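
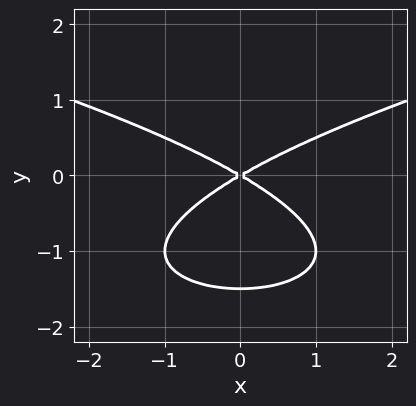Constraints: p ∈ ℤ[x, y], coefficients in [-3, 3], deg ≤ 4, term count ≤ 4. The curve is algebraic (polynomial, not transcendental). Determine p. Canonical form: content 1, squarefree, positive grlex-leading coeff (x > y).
2*y^3 - x^2 + 3*y^2

1. The degree is 3 — the shape is more complex than any degree-2 curve.
2. Symmetries: mirror symmetry x ↦ −x ⇒ only even powers of x.
3. Reading off the gridlines: one y-axis crossing is at y = 0; it crosses the x-axis at the gridline x = 0.
4. Assembling these constraints gives the stated polynomial.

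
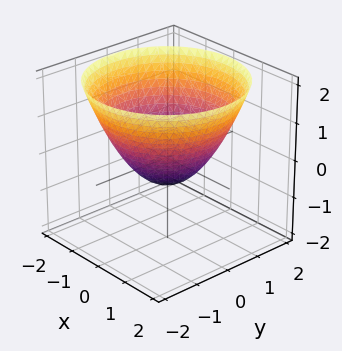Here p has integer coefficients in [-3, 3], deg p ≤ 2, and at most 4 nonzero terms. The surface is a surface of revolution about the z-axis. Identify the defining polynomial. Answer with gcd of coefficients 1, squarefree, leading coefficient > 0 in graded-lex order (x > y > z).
(a) deg p = 2. No degree-1 surface has this shape.
(b) Symmetries: rotational symmetry about the z-axis ⇒ p depends on x, y only through x² + y².
(c) Against the integer gridlines: among the integer gridlines, it crosses the y-axis at y ∈ {-1, 1}; the x-axis gridline crossings are at x ∈ {-1, 1}.
(d) Putting this together gives p.

2*x^2 + 2*y^2 - 3*z - 2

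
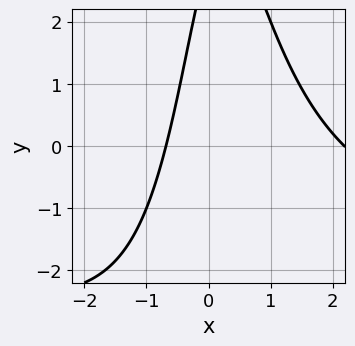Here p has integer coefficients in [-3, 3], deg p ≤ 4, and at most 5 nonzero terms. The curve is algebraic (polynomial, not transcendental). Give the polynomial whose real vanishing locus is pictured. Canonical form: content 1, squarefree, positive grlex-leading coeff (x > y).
(a) The degree is 3 — a generic line meets the curve in up to 3 points.
(b) Checking where it meets the axes: it misses every integer gridline on the y-axis.
(c) Assembling these constraints gives the stated polynomial.

x^2*y + 2*x^2 - 3*x + y - 3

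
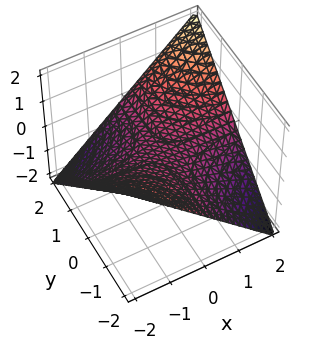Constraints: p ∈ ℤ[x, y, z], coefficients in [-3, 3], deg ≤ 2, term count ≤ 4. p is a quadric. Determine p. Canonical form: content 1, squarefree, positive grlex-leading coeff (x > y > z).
x*y - 2*z

First, deg p = 2. A hyperbolic paraboloid; a quadric.
Next, from the visible intercepts: one z-axis crossing is at z = 0; the visible x-axis segment lies entirely on the surface.
Finally, together with the visible shape, these determine p as stated. Check: (0, 2, 0) on the y-axis lies on the surface, and p(0, 2, 0) = 0. ✓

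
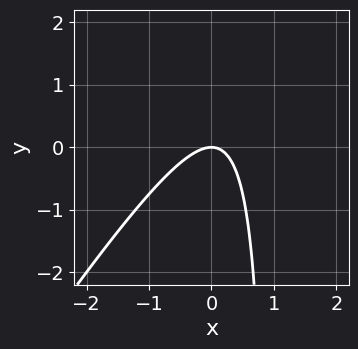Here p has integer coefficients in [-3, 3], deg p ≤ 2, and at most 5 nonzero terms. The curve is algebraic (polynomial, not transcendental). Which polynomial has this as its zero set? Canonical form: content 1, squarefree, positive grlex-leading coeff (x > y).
3*x^2 - 2*x*y + 2*y

The degree is 2 — the shape is more complex than any degree-1 curve.
Against the integer gridlines: one x-axis crossing is at x = 0; it meets the y-axis at y = 0 (among the integer gridlines).
Matching integer coefficients to the picture gives p.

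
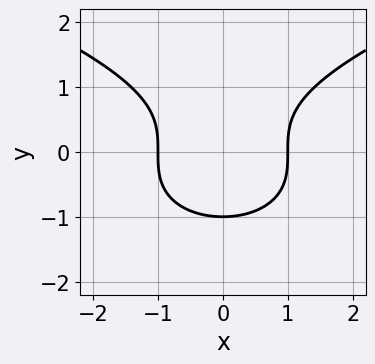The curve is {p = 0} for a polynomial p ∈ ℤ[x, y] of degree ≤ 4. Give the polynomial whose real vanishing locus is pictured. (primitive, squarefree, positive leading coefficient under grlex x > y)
The degree is 3 — the shape is more complex than any degree-2 curve.
Symmetries: it's symmetric under x → −x, forcing even powers of x.
Observable constraints: it crosses the y-axis at the gridline y = -1; among the integer gridlines, it crosses the x-axis at x ∈ {-1, 1}.
Solving for integer coefficients yields p as stated.

y^3 - x^2 + 1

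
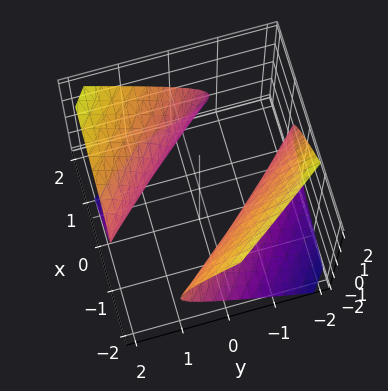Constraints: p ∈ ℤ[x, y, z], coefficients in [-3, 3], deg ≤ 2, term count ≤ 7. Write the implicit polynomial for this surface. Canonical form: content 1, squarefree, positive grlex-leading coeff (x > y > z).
x^2 + 2*x*y - x*z + y^2 - 2*z^2 - 2

1. There are 2 components. They look like related sheets of one shape, so recover p as a whole.
2. The degree is 2 — the shape is more complex than any degree-1 surface.
3. Checking where it meets the axes: the surface avoids every integer z-axis point in the box.
4. These observations pin down the coefficients.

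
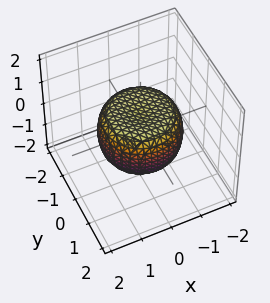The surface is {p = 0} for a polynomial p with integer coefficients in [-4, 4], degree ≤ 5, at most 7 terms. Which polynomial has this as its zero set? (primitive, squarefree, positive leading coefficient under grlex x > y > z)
deg p = 4. No degree-3 surface has this shape.
Symmetry: every cross-section ⟂ z is a circle, so x, y appear only via x² + y².
Reading off the gridlines: a circular section at z = 0 has radius between 1 and 2.
Solving for integer coefficients yields p as stated.

2*x^4 + 4*x^2*y^2 + 2*y^4 - 2*x^2 - 2*y^2 + 3*z^2 - 2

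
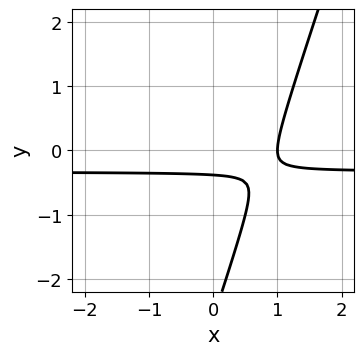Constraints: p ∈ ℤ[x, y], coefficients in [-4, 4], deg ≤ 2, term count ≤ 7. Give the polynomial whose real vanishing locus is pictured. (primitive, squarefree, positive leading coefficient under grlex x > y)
First, the degree is 2 — the shape is more complex than any degree-1 curve.
Then, observable constraints: one x-axis crossing is at x = 1.
Finally, putting this together gives p.

3*x*y - y^2 + x - 3*y - 1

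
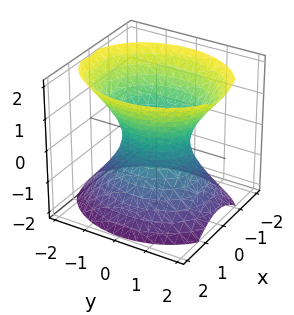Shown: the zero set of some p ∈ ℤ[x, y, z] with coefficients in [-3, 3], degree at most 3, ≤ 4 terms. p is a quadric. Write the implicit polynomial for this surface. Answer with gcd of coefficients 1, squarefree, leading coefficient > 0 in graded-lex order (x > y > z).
First, deg p = 2.
Next, symmetries: the z ↦ −z reflection is a symmetry, so z appears only in even powers; mirror symmetry y ↦ −y ⇒ only even powers of y; mirror symmetry x ↦ −x ⇒ only even powers of x.
Next, against the integer gridlines: the y-axis gridline crossings are at y ∈ {-1, 1}; it misses every integer gridline on the z-axis.
Finally, putting this together gives p.

3*x^2 + 2*y^2 - 2*z^2 - 2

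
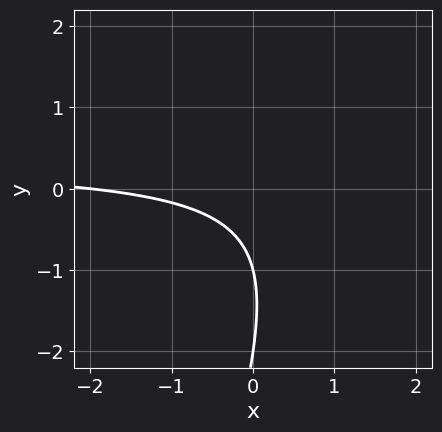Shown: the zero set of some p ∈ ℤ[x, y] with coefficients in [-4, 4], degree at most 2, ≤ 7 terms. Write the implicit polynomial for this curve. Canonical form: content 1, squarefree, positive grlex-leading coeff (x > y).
3*x*y - y^2 - x - 3*y - 2

Degree: the shape is more complex than any degree-1 curve, so deg p = 2.
From the axis intercepts and sections: among the integer gridlines, it crosses the y-axis at y ∈ {-2, -1}; it crosses the x-axis at the gridline x = -2.
Solving for integer coefficients yields p as stated.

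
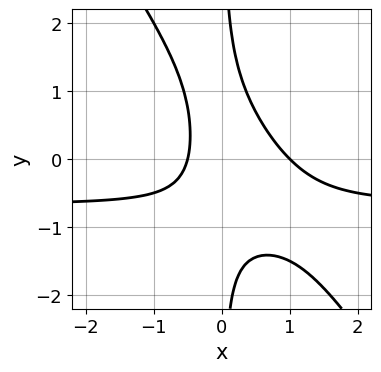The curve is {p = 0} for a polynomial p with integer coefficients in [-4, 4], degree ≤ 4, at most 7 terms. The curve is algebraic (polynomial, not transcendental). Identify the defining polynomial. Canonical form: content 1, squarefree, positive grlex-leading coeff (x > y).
(a) deg p = 3. A generic line meets the curve in up to 3 points.
(b) Checking where it meets the axes: the curve avoids every integer y-axis point in the box; one x-axis crossing is at x = 1.
(c) Fitting integer coefficients to these (and the overall shape) gives p.

3*x^2*y + 2*x*y^2 + 2*x^2 - x - 1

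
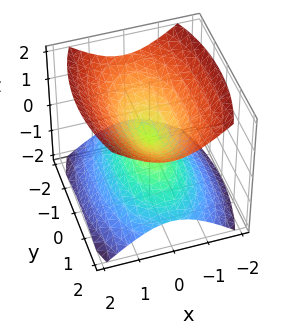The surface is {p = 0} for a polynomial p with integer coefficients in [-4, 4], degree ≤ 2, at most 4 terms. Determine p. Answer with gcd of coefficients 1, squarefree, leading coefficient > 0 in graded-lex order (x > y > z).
(a) There are 2 components. They look like related sheets of one shape, so recover p as a whole.
(b) Degree: a double cone through the origin; a quadric, so deg p = 2.
(c) Symmetries: the x ↦ −x reflection is a symmetry, so x appears only in even powers; mirror symmetry z ↦ −z ⇒ only even powers of z; the y ↦ −y reflection is a symmetry, so y appears only in even powers.
(d) From the axis intercepts and sections: it crosses the z-axis at the gridline z = 0; one x-axis crossing is at x = 0.
(e) Solving for integer coefficients yields p as stated.

3*x^2 + y^2 - 3*z^2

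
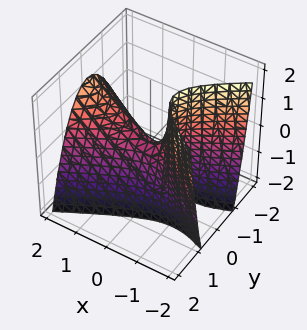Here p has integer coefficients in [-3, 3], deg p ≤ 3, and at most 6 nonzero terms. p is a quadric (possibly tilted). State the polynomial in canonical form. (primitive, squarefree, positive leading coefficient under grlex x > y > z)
x^2 - x*z - 3*y^2 - z

1. Degree: the shape is more complex than any degree-1 surface, so deg p = 2.
2. Checking where it meets the axes: one y-axis crossing is at y = 0; it meets the z-axis at z = 0 (among the integer gridlines); it meets the x-axis at x = 0 (among the integer gridlines).
3. Solving for integer coefficients yields p as stated.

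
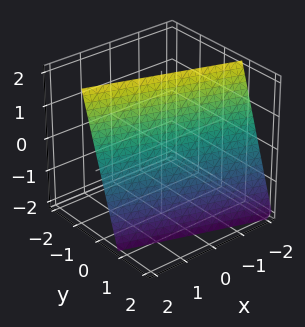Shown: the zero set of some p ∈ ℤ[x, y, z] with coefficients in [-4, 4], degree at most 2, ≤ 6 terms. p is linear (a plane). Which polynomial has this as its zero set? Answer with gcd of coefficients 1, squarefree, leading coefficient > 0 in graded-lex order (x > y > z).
x + 3*y + z - 2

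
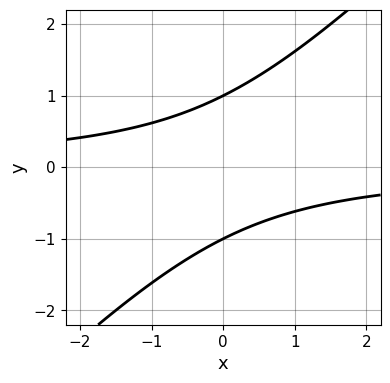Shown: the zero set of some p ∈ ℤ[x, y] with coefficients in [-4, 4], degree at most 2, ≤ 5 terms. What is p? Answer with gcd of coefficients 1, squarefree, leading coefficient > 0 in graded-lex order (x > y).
deg p = 2. The shape is more complex than any degree-1 curve.
From the axis intercepts and sections: among the integer gridlines, it crosses the y-axis at y ∈ {-1, 1}; the curve avoids every integer x-axis point in the box.
Together with the visible shape, these determine p as stated.

x*y - y^2 + 1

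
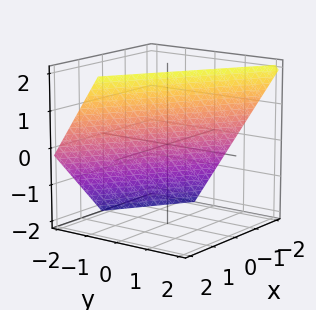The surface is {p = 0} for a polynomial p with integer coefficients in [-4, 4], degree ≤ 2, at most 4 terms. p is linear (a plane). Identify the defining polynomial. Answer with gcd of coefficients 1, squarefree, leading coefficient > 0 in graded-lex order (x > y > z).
First, degree: the surface is flat (a plane), so deg p = 1.
Next, checking where it meets the axes: one x-axis crossing is at x = -1; one z-axis crossing is at z = 1.
Finally, assembling these constraints gives the stated polynomial.

2*x + 3*y - 2*z + 2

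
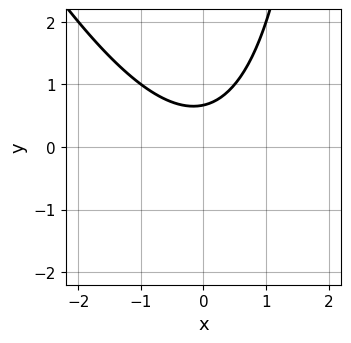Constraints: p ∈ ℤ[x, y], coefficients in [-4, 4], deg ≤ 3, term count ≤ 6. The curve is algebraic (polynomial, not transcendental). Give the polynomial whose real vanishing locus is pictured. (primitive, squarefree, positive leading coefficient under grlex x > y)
2*x^2 + x*y - 3*y + 2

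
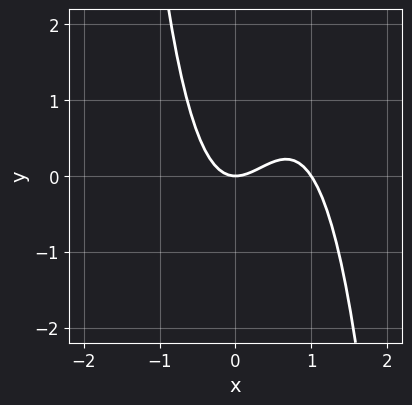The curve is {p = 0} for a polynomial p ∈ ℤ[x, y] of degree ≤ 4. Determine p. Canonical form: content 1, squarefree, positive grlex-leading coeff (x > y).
3*x^3 - 3*x^2 + 2*y

(a) Degree: a generic line meets the curve in up to 3 points, so deg p = 3.
(b) From the axis intercepts and sections: the x-axis gridline crossings are at x ∈ {0, 1}; one y-axis crossing is at y = 0.
(c) Putting this together gives p.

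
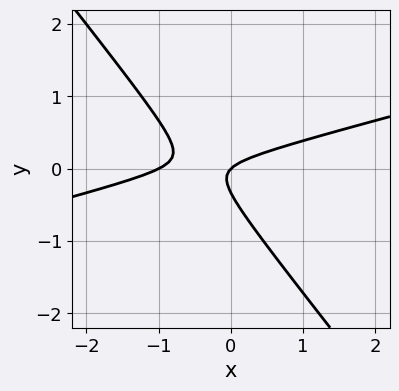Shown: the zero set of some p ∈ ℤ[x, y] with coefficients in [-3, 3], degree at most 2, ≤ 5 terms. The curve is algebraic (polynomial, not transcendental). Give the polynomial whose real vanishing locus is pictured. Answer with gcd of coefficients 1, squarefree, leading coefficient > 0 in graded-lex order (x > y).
(a) Degree: a generic line meets the curve in up to 2 points, so deg p = 2.
(b) Checking where it meets the axes: among the integer gridlines, it crosses the x-axis at x ∈ {-1, 0}; one y-axis crossing is at y = 0.
(c) Fitting integer coefficients to these (and the overall shape) gives p.

x^2 - 3*x*y - 3*y^2 + x - y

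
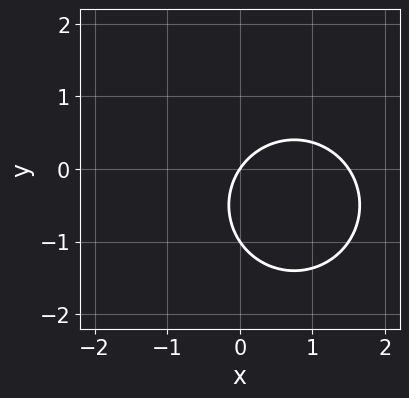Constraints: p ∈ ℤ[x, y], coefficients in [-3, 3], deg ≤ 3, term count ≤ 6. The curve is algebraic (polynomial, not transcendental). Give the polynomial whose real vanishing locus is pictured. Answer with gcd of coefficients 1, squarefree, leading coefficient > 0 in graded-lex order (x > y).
The degree is 2 — a generic line meets the curve in up to 2 points.
From the visible intercepts: one x-axis crossing is at x = 0; among the integer gridlines, it crosses the y-axis at y ∈ {-1, 0}.
The integer polynomial consistent with all of this is the stated p.

2*x^2 + 2*y^2 - 3*x + 2*y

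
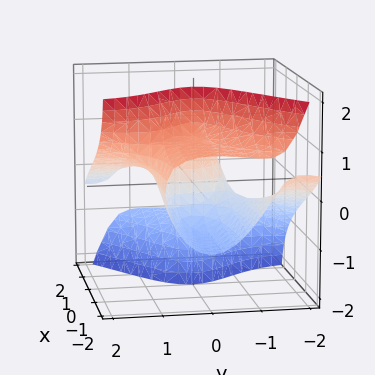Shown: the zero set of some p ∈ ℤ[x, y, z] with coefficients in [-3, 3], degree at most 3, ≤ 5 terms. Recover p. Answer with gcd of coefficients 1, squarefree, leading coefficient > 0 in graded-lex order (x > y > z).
2*x*y^2 + 2*x*z^2 - y^3 + 3*y^2*z - 2*x

(a) deg p = 3. A generic line meets the surface in up to 3 points.
(b) Checking where it meets the axes: the visible z-axis segment lies entirely on the surface; it crosses the y-axis at the gridline y = 0; one x-axis crossing is at x = 0.
(c) Solving for integer coefficients yields p as stated.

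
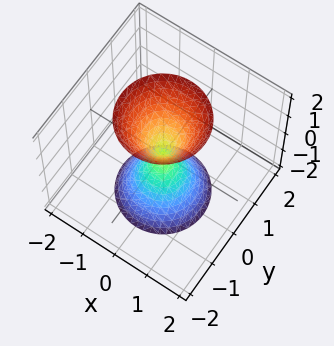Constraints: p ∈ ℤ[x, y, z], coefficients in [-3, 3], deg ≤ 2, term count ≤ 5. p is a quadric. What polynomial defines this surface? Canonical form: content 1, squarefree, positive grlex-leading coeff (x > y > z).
There are 2 components.
The degree is 2 — a double cone through the origin; a quadric.
Symmetry: the surface is invariant under rotation about z: p = q(x² + y², z); the z ↦ −z reflection is a symmetry, so z appears only in even powers.
From the axis intercepts and sections: it crosses the x-axis at the gridline x = 0; a circular section at z = -2 has radius between 1 and 2.
Fitting integer coefficients to these (and the overall shape) gives p.

3*x^2 + 3*y^2 - z^2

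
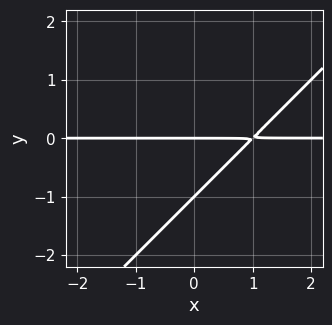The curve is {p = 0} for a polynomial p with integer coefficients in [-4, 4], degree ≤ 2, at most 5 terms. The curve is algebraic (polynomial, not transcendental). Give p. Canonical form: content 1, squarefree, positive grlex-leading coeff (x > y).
1. The degree is 2 — no degree-1 curve has this shape.
2. Reading off the gridlines: every point of the x-axis in the box is on the curve; among the integer gridlines, it crosses the y-axis at y ∈ {-1, 0}.
3. Putting this together gives p.

x*y - y^2 - y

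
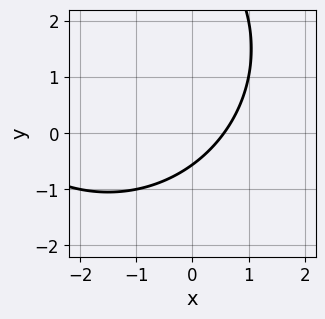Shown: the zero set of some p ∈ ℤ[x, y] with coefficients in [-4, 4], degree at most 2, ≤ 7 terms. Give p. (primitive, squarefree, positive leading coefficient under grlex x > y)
Degree: the shape is more complex than any degree-1 curve, so deg p = 2.
Solving for integer coefficients yields p as stated.

x^2 + y^2 + 3*x - 3*y - 2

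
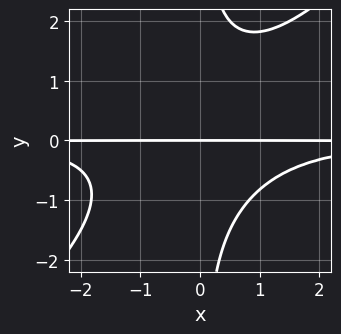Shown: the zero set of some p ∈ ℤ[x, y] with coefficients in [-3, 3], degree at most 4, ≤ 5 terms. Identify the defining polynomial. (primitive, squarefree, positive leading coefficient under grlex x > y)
2*x^2*y^2 - 2*x*y^3 + 3*y

1. Degree: no degree-3 curve has this shape, so deg p = 4.
2. Observable constraints: one y-axis crossing is at y = 0; the visible x-axis segment lies entirely on the curve.
3. Putting this together gives p.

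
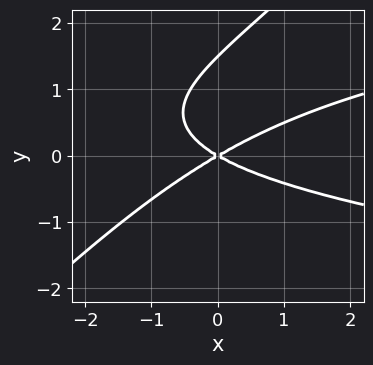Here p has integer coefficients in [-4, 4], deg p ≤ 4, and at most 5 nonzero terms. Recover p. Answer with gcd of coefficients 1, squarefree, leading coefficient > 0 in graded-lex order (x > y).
(a) Degree: the shape is more complex than any degree-2 curve, so deg p = 3.
(b) Checking where it meets the axes: it meets the y-axis at y = 0 (among the integer gridlines); it crosses the x-axis at the gridline x = 0.
(c) Solving for integer coefficients yields p as stated.

2*x*y^2 - 2*y^3 - x^2 + 3*y^2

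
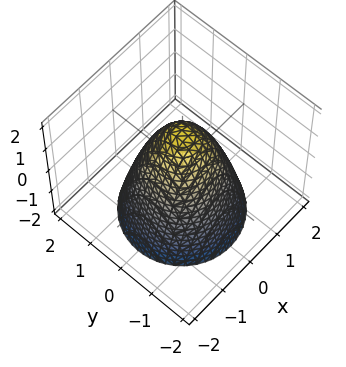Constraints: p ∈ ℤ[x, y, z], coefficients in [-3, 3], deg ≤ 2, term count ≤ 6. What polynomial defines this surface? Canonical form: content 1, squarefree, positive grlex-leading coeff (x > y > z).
1. The degree is 2 — the shape is more complex than any degree-1 surface.
2. Symmetries: the z-axis is an axis of rotation, so x and y enter only as x² + y².
3. Checking where it meets the axes: the y-axis gridline crossings are at y ∈ {-1, 1}; a circular section at z = -2 has radius between 1 and 2; the x-axis gridline crossings are at x ∈ {-1, 1}.
4. Fitting integer coefficients to these (and the overall shape) gives p.

3*x^2 + 3*y^2 + 2*z - 3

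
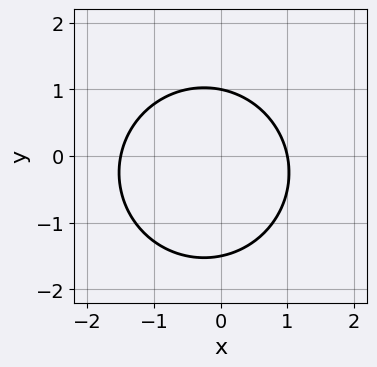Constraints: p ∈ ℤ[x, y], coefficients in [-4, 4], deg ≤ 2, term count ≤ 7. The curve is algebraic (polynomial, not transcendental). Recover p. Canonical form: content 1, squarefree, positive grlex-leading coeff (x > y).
2*x^2 + 2*y^2 + x + y - 3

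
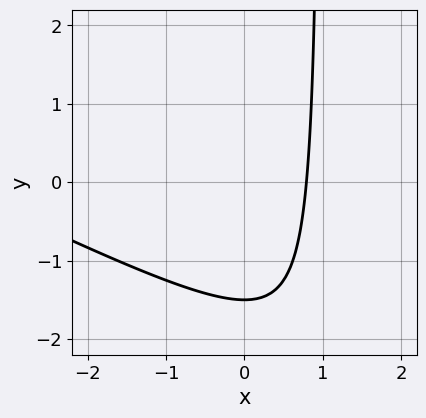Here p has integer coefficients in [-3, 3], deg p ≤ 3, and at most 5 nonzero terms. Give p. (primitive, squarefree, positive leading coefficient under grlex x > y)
First, degree: a generic line meets the curve in up to 2 points, so deg p = 2.
Finally, matching integer coefficients to the picture gives p.

x^2 + 2*x*y + 3*x - 2*y - 3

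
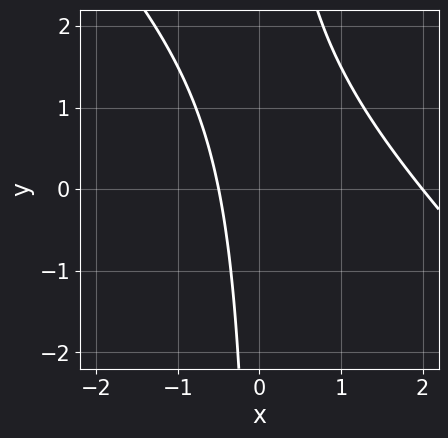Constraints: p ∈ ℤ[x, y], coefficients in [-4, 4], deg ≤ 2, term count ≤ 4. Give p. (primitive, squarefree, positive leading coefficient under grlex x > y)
2*x^2 + 2*x*y - 3*x - 2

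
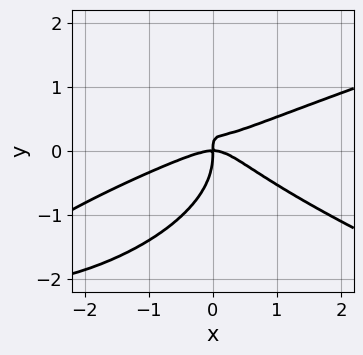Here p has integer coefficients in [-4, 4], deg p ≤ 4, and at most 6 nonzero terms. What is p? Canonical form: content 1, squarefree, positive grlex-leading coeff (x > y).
2*y^4 - x^3 + x^2*y + 3*x*y^2 - x*y

1. deg p = 4. A generic line meets the curve in up to 4 points.
2. From the axis intercepts and sections: it meets the x-axis at x = 0 (among the integer gridlines); one y-axis crossing is at y = 0.
3. Together with the visible shape, these determine p as stated.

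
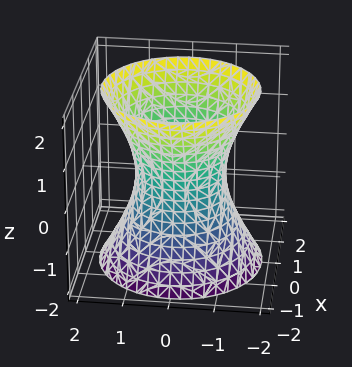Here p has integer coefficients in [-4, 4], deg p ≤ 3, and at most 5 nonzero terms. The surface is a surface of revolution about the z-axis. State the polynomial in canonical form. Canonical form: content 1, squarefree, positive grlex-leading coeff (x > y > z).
2*x^2 + 2*y^2 - z^2 - 2

1. Degree: a generic line meets the surface in up to 2 points, so deg p = 2.
2. By symmetry, the surface is invariant under rotation about z: p = q(x² + y², z).
3. Against the integer gridlines: a circular section at z = -1 has radius between 1 and 2; the x-axis gridline crossings are at x ∈ {-1, 1}.
4. The integer polynomial consistent with all of this is the stated p. Check: (0, 1, 0) on the y-axis lies on the surface, and p(0, 1, 0) = 0. ✓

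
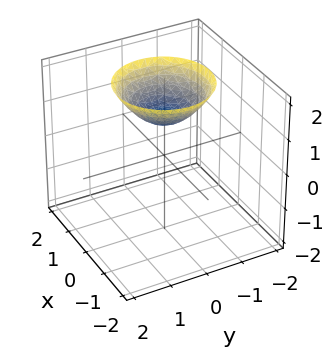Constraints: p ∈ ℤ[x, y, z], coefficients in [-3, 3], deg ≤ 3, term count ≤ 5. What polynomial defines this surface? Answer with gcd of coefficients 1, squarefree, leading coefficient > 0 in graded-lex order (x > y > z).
2*x^2 + 2*y^2 - 3*z + 3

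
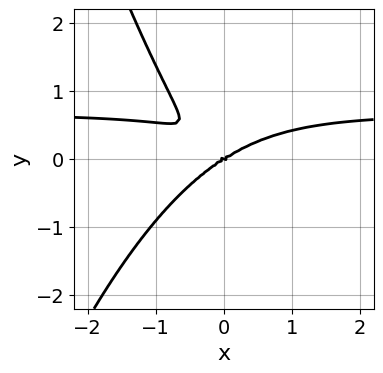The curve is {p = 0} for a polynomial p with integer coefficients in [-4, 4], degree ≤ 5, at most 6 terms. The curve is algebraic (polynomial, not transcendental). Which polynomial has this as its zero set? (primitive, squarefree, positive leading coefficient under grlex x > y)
3*x^3*y - 2*x^3 + 3*x*y^2 + 3*y^3

(a) deg p = 4. The shape is more complex than any degree-3 curve.
(b) Checking where it meets the axes: it meets the y-axis at y = 0 (among the integer gridlines); it crosses the x-axis at the gridline x = 0.
(c) Assembling these constraints gives the stated polynomial.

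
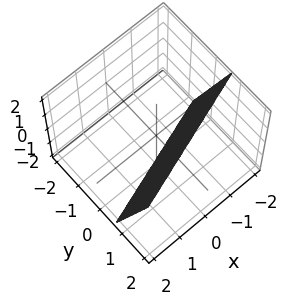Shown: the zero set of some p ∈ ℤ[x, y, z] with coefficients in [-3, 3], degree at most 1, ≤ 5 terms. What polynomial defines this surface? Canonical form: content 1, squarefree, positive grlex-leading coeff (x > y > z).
(a) The degree is 1 — every cross-section is a straight line — this is a plane.
(b) Checking where it meets the axes: one x-axis crossing is at x = -2; one z-axis crossing is at z = -2.
(c) Assembling these constraints gives the stated polynomial.

x - 3*y + z + 2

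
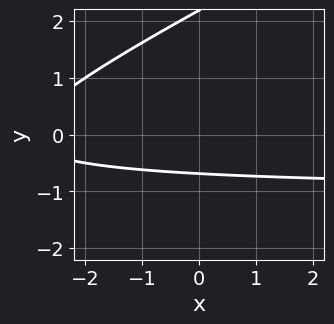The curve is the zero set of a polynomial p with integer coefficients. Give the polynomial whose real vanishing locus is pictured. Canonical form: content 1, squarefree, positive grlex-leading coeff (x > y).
First, deg p = 2. A generic line meets the curve in up to 2 points.
Next, reading off the gridlines: the curve avoids every integer x-axis point in the box.
Finally, the integer polynomial consistent with all of this is the stated p.

x*y - 2*y^2 + x + 3*y + 3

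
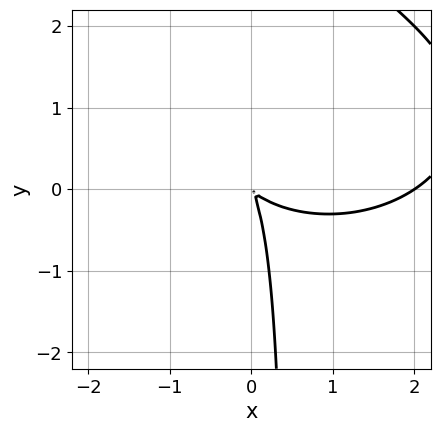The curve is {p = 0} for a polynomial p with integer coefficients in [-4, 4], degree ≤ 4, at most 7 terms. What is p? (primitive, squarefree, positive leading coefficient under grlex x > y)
First, the degree is 3 — the shape is more complex than any degree-2 curve.
Next, observable constraints: it meets the x-axis at x = 2 (among the integer gridlines).
Finally, matching integer coefficients to the picture gives p.

x^3 + 2*x*y^2 - 2*x^2 - 3*x*y - y^2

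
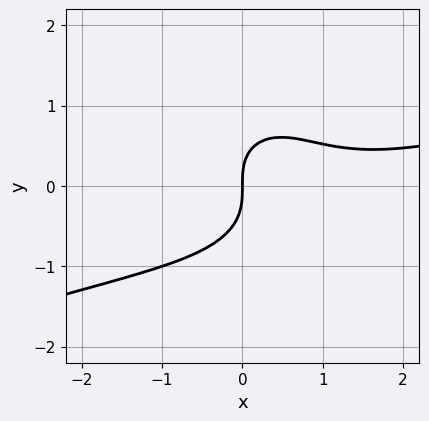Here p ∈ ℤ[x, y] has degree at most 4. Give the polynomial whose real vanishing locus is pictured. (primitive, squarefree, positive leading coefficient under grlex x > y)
x^3 - 3*x^2*y - 3*y^3 - 2*x^2 + 3*x

First, the degree is 3 — a generic line meets the curve in up to 3 points.
Next, from the axis intercepts and sections: it meets the y-axis at y = 0 (among the integer gridlines); it crosses the x-axis at the gridline x = 0.
Finally, putting this together gives p.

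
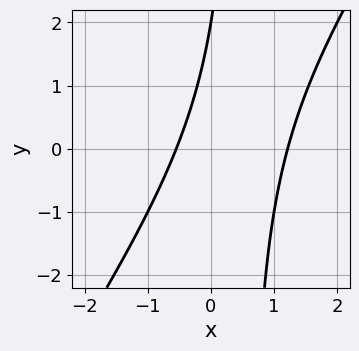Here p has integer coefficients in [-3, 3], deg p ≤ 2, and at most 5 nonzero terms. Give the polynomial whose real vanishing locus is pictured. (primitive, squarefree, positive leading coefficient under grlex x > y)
1. The degree is 2 — no degree-1 curve has this shape.
2. From the axis intercepts and sections: it crosses the y-axis at the gridline y = 2.
3. Putting this together gives p.

3*x^2 - 2*x*y - 2*x + y - 2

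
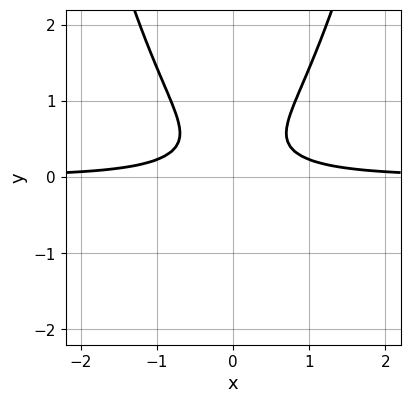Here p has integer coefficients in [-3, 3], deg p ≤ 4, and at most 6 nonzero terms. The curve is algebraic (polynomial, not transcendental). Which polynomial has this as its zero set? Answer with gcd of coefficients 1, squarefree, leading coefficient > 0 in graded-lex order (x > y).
First, degree: a generic line meets the curve in up to 3 points, so deg p = 3.
Then, symmetries: the x ↦ −x reflection is a symmetry, so x appears only in even powers.
Then, from the axis intercepts and sections: no x-intercept at any integer in the box; no y-intercept at any integer in the box.
Finally, together with the visible shape, these determine p as stated.

3*x^2*y - 3*y^2 + 2*y - 1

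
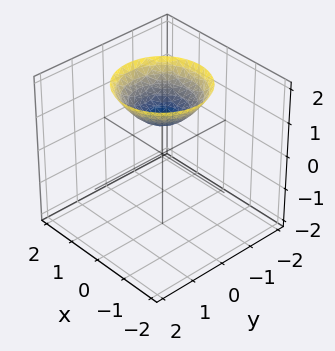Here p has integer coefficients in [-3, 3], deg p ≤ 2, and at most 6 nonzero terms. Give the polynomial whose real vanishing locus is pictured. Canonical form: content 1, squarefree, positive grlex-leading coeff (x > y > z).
2*x^2 + 2*y^2 - 3*z + 3

The degree is 2 — no degree-1 surface has this shape.
Symmetry: the z-axis is an axis of rotation, so x and y enter only as x² + y².
Against the integer gridlines: it misses every integer gridline on the y-axis; the surface avoids every integer x-axis point in the box; a circular section at z = 2 has radius between 1 and 2.
These observations pin down the coefficients.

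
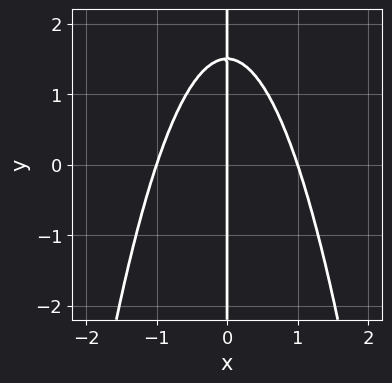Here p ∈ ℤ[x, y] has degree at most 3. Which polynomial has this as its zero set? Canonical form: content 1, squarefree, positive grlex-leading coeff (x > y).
The degree is 3 — a generic line meets the curve in up to 3 points.
Against the integer gridlines: among the integer gridlines, it crosses the x-axis at x ∈ {-1, 0, 1}; every point of the y-axis in the box is on the curve.
Assembling these constraints gives the stated polynomial.

3*x^3 + 2*x*y - 3*x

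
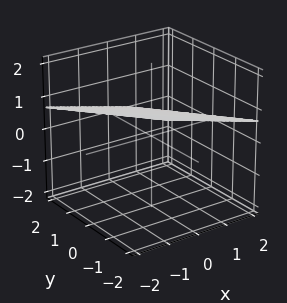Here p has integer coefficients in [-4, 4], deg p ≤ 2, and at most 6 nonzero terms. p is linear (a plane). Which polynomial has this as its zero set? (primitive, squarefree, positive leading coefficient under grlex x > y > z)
x + y + 3*z - 2

1. Degree: every cross-section is a straight line — this is a plane, so deg p = 1.
2. Observable constraints: one x-axis crossing is at x = 2; it crosses the y-axis at the gridline y = 2.
3. Assembling these constraints gives the stated polynomial.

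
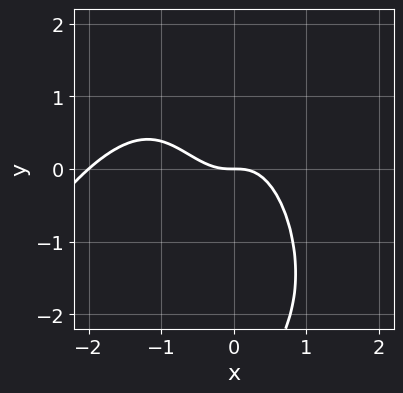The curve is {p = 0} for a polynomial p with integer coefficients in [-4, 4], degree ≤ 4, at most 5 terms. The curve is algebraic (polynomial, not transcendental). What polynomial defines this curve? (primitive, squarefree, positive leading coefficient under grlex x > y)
x^4 + 2*x^3 + 2*x^2*y + x*y^2 + y

First, deg p = 4. No degree-3 curve has this shape.
Then, from the axis intercepts and sections: among the integer gridlines, it crosses the x-axis at x ∈ {-2, 0}; it crosses the y-axis at the gridline y = 0.
Finally, putting this together gives p.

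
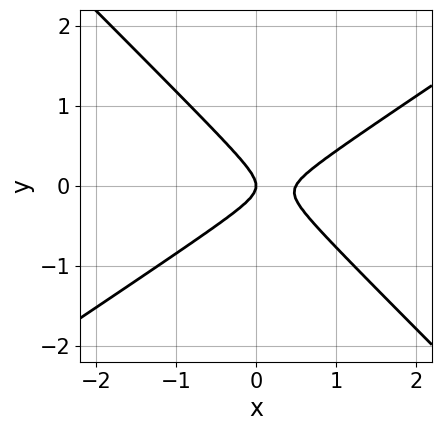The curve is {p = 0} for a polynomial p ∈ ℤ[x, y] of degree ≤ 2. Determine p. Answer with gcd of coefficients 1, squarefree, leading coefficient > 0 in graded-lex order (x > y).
2*x^2 - x*y - 3*y^2 - x

(a) deg p = 2. No degree-1 curve has this shape.
(b) Against the integer gridlines: it meets the x-axis at x = 0 (among the integer gridlines); one y-axis crossing is at y = 0.
(c) Putting this together gives p.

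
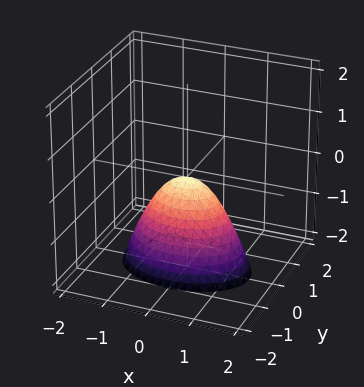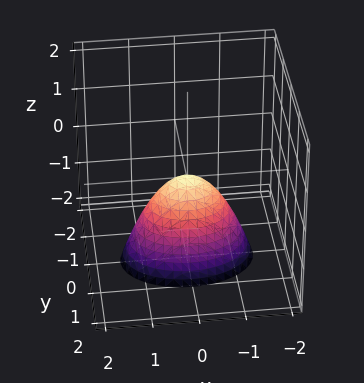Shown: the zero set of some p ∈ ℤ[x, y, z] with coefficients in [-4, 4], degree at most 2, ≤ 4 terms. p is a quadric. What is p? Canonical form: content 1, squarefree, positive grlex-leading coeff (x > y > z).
x^2 + 2*y^2 + z

Degree: a single bowl opening along one axis; a quadric, so deg p = 2.
Symmetries: mirror symmetry y ↦ −y ⇒ only even powers of y; mirror symmetry x ↦ −x ⇒ only even powers of x.
From the visible intercepts: it meets the y-axis at y = 0 (among the integer gridlines); it meets the x-axis at x = 0 (among the integer gridlines).
These observations pin down the coefficients.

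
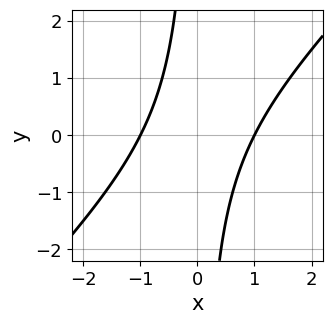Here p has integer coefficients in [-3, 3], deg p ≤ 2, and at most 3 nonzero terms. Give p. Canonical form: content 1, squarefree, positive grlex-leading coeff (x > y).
The degree is 2 — a generic line meets the curve in up to 2 points.
From the axis intercepts and sections: the x-axis gridline crossings are at x ∈ {-1, 1}; no y-intercept at any integer in the box.
Matching integer coefficients to the picture gives p.

x^2 - x*y - 1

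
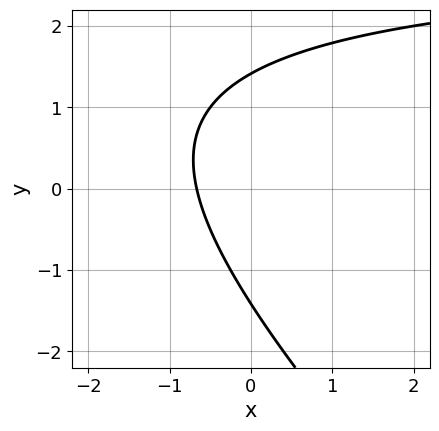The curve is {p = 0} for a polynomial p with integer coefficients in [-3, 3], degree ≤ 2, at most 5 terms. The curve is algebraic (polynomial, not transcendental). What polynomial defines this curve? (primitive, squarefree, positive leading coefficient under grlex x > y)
x*y + y^2 - 3*x - 2

First, degree: a generic line meets the curve in up to 2 points, so deg p = 2.
Finally, matching integer coefficients to the picture gives p.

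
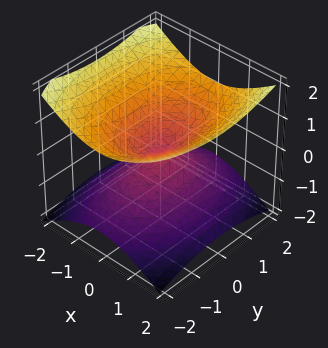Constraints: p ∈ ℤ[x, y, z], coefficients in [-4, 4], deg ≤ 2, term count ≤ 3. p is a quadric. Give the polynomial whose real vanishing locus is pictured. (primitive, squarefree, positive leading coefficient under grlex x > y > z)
deg p = 2.
Symmetries: the z ↦ −z reflection is a symmetry, so z appears only in even powers; mirror symmetry x ↦ −x ⇒ only even powers of x; mirror symmetry y ↦ −y ⇒ only even powers of y.
Checking where it meets the axes: one z-axis crossing is at z = 0; it meets the y-axis at y = 0 (among the integer gridlines).
Together with the visible shape, these determine p as stated.

2*x^2 + y^2 - 3*z^2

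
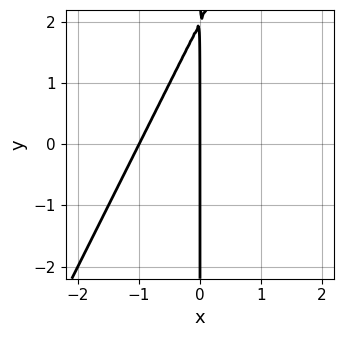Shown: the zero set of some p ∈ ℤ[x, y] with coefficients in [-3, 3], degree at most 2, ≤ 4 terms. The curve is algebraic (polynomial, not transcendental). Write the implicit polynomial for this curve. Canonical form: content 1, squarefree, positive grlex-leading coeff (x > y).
(a) deg p = 2. A generic line meets the curve in up to 2 points.
(b) From the axis intercepts and sections: among the integer gridlines, it crosses the x-axis at x ∈ {-1, 0}; the visible y-axis segment lies entirely on the curve.
(c) The integer polynomial consistent with all of this is the stated p.

2*x^2 - x*y + 2*x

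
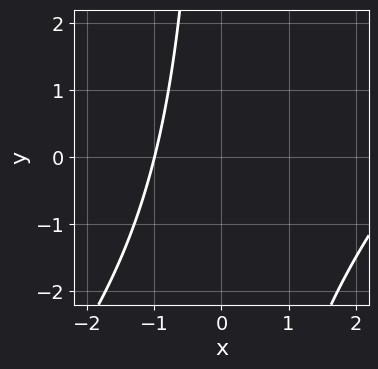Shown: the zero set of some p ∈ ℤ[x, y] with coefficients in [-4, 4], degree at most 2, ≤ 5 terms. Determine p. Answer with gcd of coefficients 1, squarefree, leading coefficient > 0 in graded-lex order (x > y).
Degree: no degree-1 curve has this shape, so deg p = 2.
Against the integer gridlines: it meets the x-axis at x = -1 (among the integer gridlines); it misses every integer gridline on the y-axis.
These observations pin down the coefficients.

x^2 - x*y - 2*x - 3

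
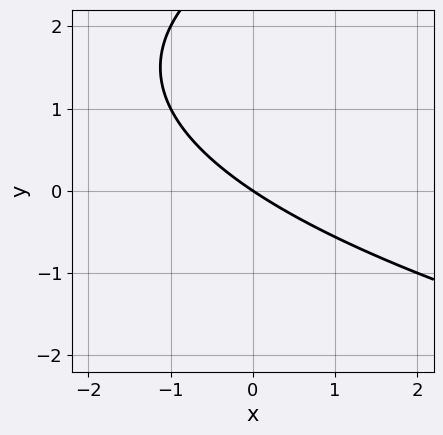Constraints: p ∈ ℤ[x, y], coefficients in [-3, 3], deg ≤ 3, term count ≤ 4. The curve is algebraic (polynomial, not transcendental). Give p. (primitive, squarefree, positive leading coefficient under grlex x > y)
The degree is 2 — no degree-1 curve has this shape.
Against the integer gridlines: one x-axis crossing is at x = 0; it meets the y-axis at y = 0 (among the integer gridlines).
The integer polynomial consistent with all of this is the stated p.

y^2 - 2*x - 3*y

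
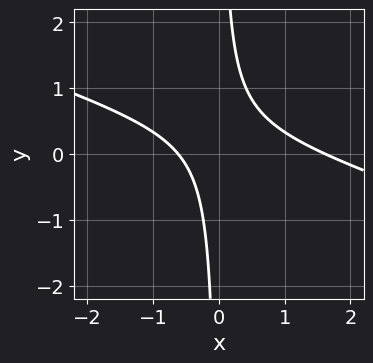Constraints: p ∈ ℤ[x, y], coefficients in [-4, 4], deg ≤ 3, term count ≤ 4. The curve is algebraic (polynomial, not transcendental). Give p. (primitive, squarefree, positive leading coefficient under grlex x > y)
x^2 + 3*x*y - x - 1

First, deg p = 2. The shape is more complex than any degree-1 curve.
Then, checking where it meets the axes: no y-intercept at any integer in the box.
Finally, fitting integer coefficients to these (and the overall shape) gives p.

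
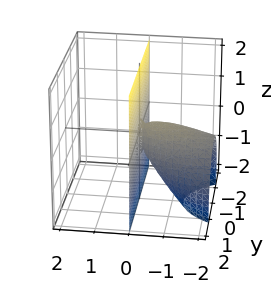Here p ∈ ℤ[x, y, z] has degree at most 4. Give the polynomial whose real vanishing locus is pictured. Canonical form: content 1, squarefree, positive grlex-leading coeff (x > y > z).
x^3 - 3*x^2*z + 3*x*y^2 + 2*x*z^2 + 2*x^2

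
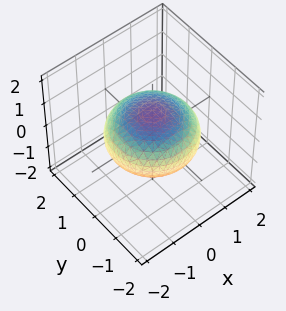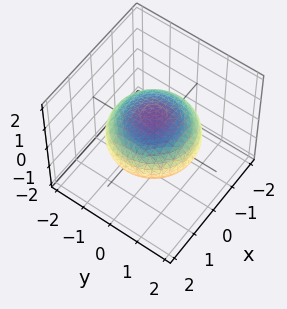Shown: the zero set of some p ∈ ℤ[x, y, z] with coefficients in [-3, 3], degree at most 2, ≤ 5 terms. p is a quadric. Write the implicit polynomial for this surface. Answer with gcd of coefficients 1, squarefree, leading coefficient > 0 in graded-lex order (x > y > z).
x^2 + y^2 + 2*z^2 - 2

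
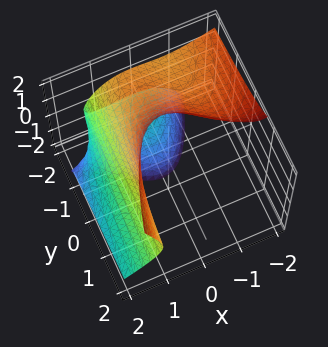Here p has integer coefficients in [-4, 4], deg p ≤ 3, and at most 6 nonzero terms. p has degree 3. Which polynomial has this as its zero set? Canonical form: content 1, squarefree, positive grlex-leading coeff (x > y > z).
2*x^3 + 3*x^2*z - 2*y*z^2 - 3

First, the degree is 3 — the shape is more complex than any degree-2 surface.
Next, reading off the gridlines: no y-intercept at any integer in the box; no z-intercept at any integer in the box.
Finally, matching integer coefficients to the picture gives p.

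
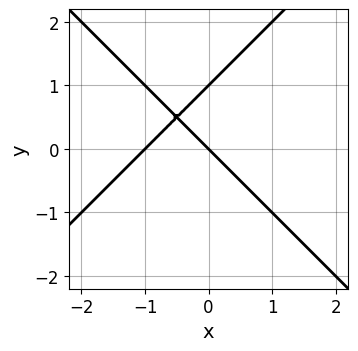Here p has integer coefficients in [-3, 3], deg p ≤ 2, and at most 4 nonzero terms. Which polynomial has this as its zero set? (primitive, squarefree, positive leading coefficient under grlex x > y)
x^2 - y^2 + x + y

The degree is 2 — a generic line meets the curve in up to 2 points.
Observable constraints: the x-axis gridline crossings are at x ∈ {-1, 0}; among the integer gridlines, it crosses the y-axis at y ∈ {0, 1}.
Together with the visible shape, these determine p as stated.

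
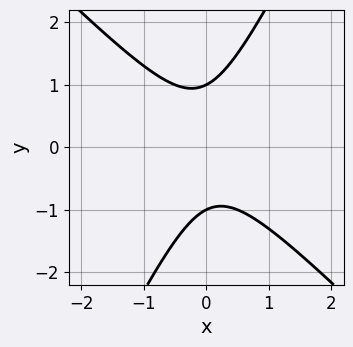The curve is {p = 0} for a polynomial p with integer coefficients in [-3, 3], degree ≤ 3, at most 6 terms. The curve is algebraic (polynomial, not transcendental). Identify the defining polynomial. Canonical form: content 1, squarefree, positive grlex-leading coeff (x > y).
2*x^2 + x*y - y^2 + 1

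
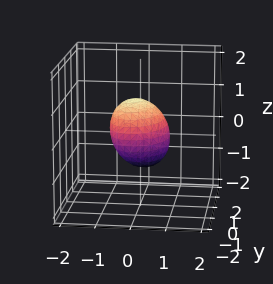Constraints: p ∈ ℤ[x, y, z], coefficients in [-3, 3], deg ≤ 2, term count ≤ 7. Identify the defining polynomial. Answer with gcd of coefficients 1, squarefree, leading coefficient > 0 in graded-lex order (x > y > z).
3*x^2 - x*y + x*z + 2*y^2 + 2*z^2 - 2

The degree is 2 — the shape is more complex than any degree-1 surface.
From the axis intercepts and sections: among the integer gridlines, it crosses the z-axis at z ∈ {-1, 1}; among the integer gridlines, it crosses the y-axis at y ∈ {-1, 1}.
Together with the visible shape, these determine p as stated.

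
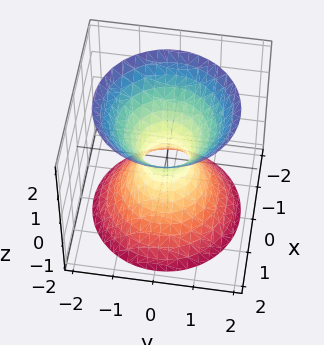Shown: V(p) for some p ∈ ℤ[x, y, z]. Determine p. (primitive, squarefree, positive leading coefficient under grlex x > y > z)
1. deg p = 2. An hourglass — one-sheet hyperboloid; a quadric.
2. Symmetries: it's symmetric under z → −z, forcing even powers of z; the surface is invariant under rotation about z: p = q(x² + y², z).
3. Observable constraints: it misses every integer gridline on the z-axis; a circular section at z = 0 has radius between 0 and 1.
4. Putting this together gives p.

3*x^2 + 3*y^2 - 2*z^2 - 1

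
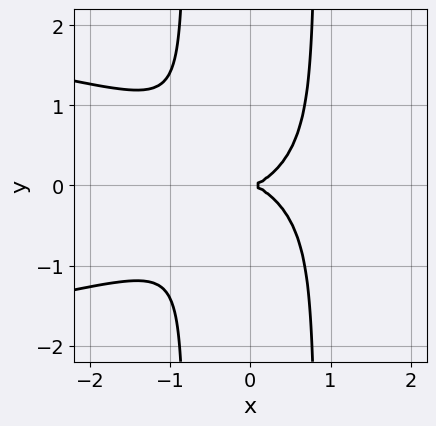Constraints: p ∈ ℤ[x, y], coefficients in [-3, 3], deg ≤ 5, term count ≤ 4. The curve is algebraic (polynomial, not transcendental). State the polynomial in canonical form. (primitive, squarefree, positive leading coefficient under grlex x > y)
Degree: no degree-3 curve has this shape, so deg p = 4.
Symmetries: mirror symmetry y ↦ −y ⇒ only even powers of y.
Observable constraints: one x-axis crossing is at x = 0; one y-axis crossing is at y = 0.
Fitting integer coefficients to these (and the overall shape) gives p.

3*x^2*y^2 + 2*x^3 - 2*y^2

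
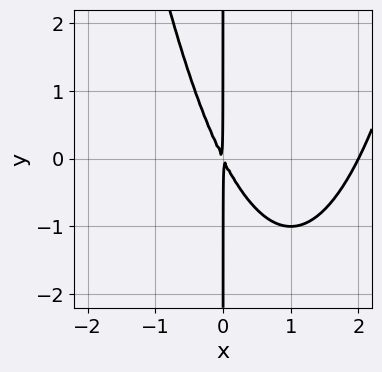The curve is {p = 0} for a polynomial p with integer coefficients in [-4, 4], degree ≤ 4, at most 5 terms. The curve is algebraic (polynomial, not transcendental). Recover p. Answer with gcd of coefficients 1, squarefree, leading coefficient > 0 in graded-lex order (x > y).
1. The degree is 3 — a generic line meets the curve in up to 3 points.
2. Checking where it meets the axes: one x-axis crossing is at x = 2; every point of the y-axis in the box is on the curve.
3. Solving for integer coefficients yields p as stated.

x^3 - 2*x^2 - x*y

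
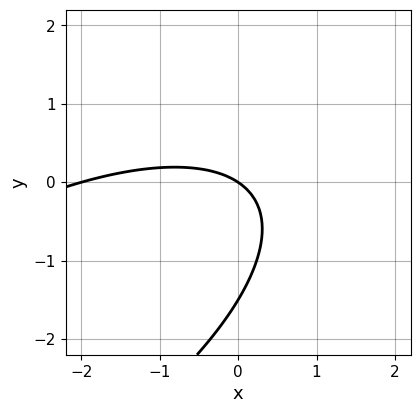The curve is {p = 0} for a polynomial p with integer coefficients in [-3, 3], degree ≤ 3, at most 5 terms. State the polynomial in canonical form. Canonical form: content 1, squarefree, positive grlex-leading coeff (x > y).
x^2 - 2*x*y + 2*y^2 + 2*x + 3*y

The degree is 2 — the shape is more complex than any degree-1 curve.
Against the integer gridlines: among the integer gridlines, it crosses the x-axis at x ∈ {-2, 0}; one y-axis crossing is at y = 0.
Matching integer coefficients to the picture gives p.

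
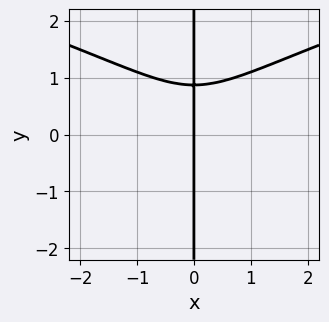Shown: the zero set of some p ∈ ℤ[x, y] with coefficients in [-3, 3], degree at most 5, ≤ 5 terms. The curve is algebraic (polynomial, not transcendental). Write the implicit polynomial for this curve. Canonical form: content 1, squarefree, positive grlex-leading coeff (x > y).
3*x*y^3 - 2*x^3 - 2*x

deg p = 4.
From the visible intercepts: the visible y-axis segment lies entirely on the curve; it crosses the x-axis at the gridline x = 0.
Fitting integer coefficients to these (and the overall shape) gives p.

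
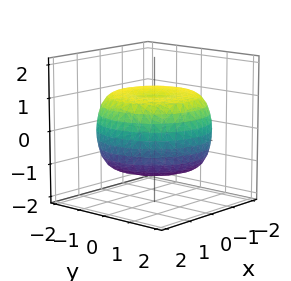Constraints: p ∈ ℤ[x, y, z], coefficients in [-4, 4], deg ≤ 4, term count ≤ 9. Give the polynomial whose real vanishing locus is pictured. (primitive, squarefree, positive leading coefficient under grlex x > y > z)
Degree: a generic line meets the surface in up to 4 points, so deg p = 4.
By symmetry, the z-axis is an axis of rotation, so x and y enter only as x² + y².
Observable constraints: the z-axis gridline crossings are at z ∈ {-1, 1}; a circular section at z = 1 has radius between 1 and 2.
Fitting integer coefficients to these (and the overall shape) gives p.

x^4 + 2*x^2*y^2 + y^4 - 2*x^2 - 2*y^2 + 3*z^2 - 3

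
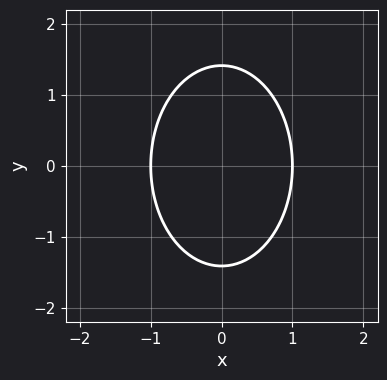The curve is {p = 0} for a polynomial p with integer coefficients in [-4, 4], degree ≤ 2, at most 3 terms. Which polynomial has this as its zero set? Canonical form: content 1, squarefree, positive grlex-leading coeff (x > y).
2*x^2 + y^2 - 2

First, degree: no degree-1 curve has this shape, so deg p = 2.
Then, symmetries: it's symmetric under x → −x, forcing even powers of x; it's symmetric under y → −y, forcing even powers of y.
Next, against the integer gridlines: the x-axis gridline crossings are at x ∈ {-1, 1}.
Finally, the integer polynomial consistent with all of this is the stated p.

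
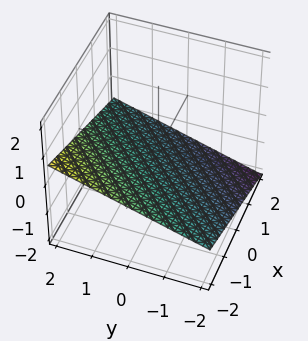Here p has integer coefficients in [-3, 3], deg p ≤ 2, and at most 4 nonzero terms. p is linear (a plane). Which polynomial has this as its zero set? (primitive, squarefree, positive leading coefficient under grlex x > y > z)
x - y + 3*z + 2

Degree: the surface is flat (a plane), so deg p = 1.
From the visible intercepts: one y-axis crossing is at y = 2; it crosses the x-axis at the gridline x = -2.
Fitting integer coefficients to these (and the overall shape) gives p.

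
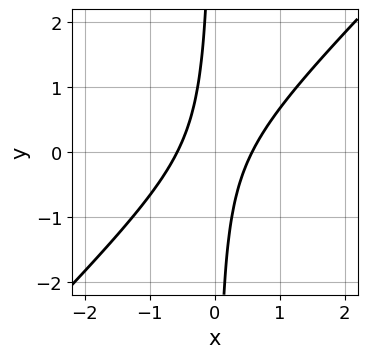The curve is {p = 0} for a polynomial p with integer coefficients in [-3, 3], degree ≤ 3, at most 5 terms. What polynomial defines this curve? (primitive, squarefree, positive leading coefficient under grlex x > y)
First, degree: the shape is more complex than any degree-1 curve, so deg p = 2.
Next, from the axis intercepts and sections: the curve avoids every integer y-axis point in the box.
Finally, these observations pin down the coefficients.

3*x^2 - 3*x*y - 1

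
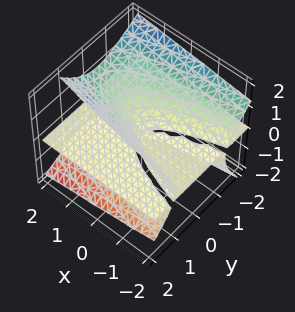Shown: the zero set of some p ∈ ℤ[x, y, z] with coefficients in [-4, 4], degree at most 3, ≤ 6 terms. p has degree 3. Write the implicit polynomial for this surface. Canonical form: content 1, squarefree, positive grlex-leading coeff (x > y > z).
3*y^2*z + 2*y*z^2 - 3*z^3 + 2*x*z

1. Degree: the shape is more complex than any degree-2 surface, so deg p = 3.
2. Reading off the gridlines: every point of the x-axis in the box is on the surface; one z-axis crossing is at z = 0; the visible y-axis segment lies entirely on the surface.
3. Together with the visible shape, these determine p as stated.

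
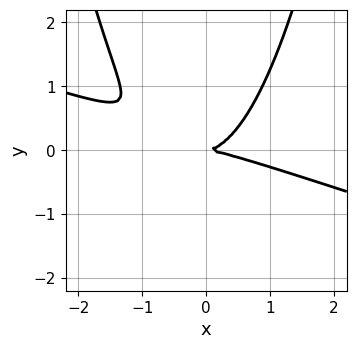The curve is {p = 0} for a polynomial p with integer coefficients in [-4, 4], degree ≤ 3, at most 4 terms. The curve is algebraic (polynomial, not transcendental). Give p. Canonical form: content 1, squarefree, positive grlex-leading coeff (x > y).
First, degree: the shape is more complex than any degree-2 curve, so deg p = 3.
Next, from the axis intercepts and sections: it meets the x-axis at x = 0 (among the integer gridlines); it crosses the y-axis at the gridline y = 0.
Finally, assembling these constraints gives the stated polynomial.

x^3 + 3*x^2*y - 3*y^2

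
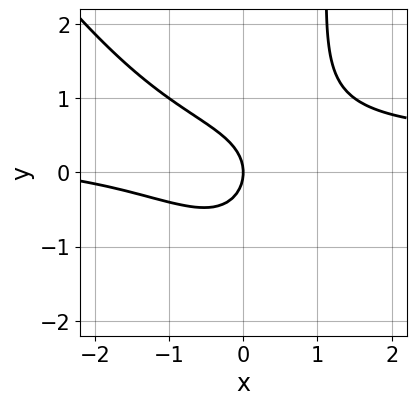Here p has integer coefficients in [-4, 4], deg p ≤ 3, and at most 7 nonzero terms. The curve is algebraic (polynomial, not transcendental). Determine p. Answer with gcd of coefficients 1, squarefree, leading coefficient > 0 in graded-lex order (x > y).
(a) The degree is 3 — a generic line meets the curve in up to 3 points.
(b) Against the integer gridlines: it meets the x-axis at x = 0 (among the integer gridlines); one y-axis crossing is at y = 0.
(c) Assembling these constraints gives the stated polynomial.

3*x^2*y + 2*x*y^2 - x^2 - 3*y^2 - 3*x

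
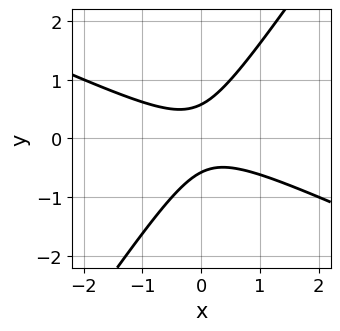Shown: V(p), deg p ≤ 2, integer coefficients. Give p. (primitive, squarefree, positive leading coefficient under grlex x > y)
First, degree: the shape is more complex than any degree-1 curve, so deg p = 2.
Next, reading off the gridlines: the curve avoids every integer x-axis point in the box.
Finally, solving for integer coefficients yields p as stated.

2*x^2 + 3*x*y - 3*y^2 + 1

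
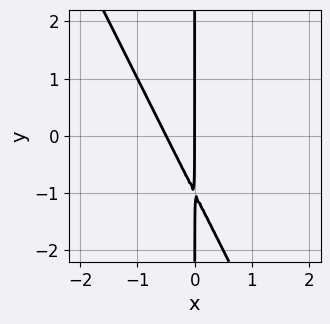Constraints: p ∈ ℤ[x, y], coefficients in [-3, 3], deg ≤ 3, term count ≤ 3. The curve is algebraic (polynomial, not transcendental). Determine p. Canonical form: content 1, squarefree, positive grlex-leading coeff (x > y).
2*x^2 + x*y + x

The degree is 2 — a generic line meets the curve in up to 2 points.
Checking where it meets the axes: every point of the y-axis in the box is on the curve; it meets the x-axis at x = 0 (among the integer gridlines).
The integer polynomial consistent with all of this is the stated p.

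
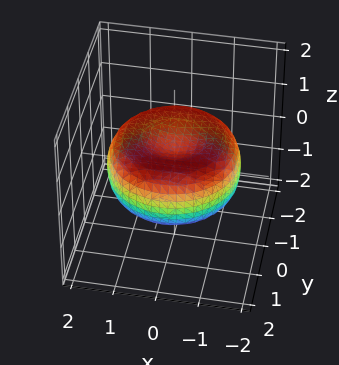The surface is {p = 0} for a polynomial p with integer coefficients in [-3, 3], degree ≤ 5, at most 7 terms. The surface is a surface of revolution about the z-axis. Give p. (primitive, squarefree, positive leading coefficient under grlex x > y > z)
1. Degree: a generic line meets the surface in up to 4 points, so deg p = 4.
2. Symmetries: every cross-section ⟂ z is a circle, so x, y appear only via x² + y².
3. Against the integer gridlines: a circular section at z = 0 has radius between 1 and 2.
4. Together with the visible shape, these determine p as stated.

x^4 + 2*x^2*y^2 + y^4 - 2*x^2 - 2*y^2 + 3*z^2 - 1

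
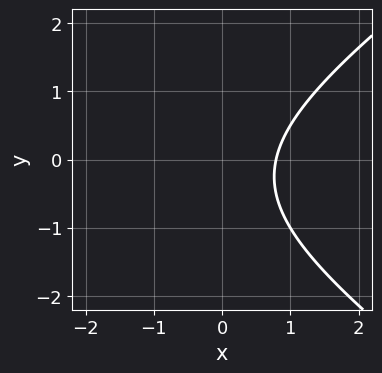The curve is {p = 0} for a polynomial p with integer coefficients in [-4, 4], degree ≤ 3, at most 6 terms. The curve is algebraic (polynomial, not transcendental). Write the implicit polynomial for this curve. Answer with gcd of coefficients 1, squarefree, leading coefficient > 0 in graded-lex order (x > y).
First, degree: the shape is more complex than any degree-1 curve, so deg p = 2.
Next, checking where it meets the axes: it misses every integer gridline on the y-axis.
Finally, putting this together gives p.

x^2 - 2*y^2 + 3*x - y - 3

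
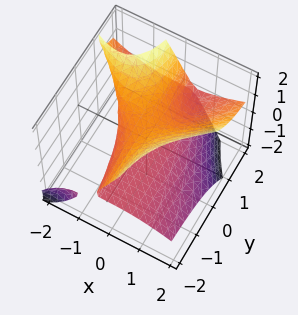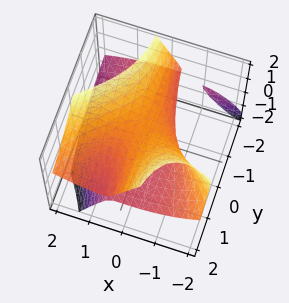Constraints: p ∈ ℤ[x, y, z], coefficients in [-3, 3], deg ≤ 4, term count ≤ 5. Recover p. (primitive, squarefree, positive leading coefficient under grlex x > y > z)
x^3 - 3*x*y*z - 3*z^2 + 3*z

I count 2 distinct pieces. They look like related sheets of one shape, so recover p as a whole.
deg p = 3. A generic line meets the surface in up to 3 points.
From the axis intercepts and sections: the z-axis gridline crossings are at z ∈ {0, 1}; every point of the y-axis in the box is on the surface; it crosses the x-axis at the gridline x = 0.
These observations pin down the coefficients.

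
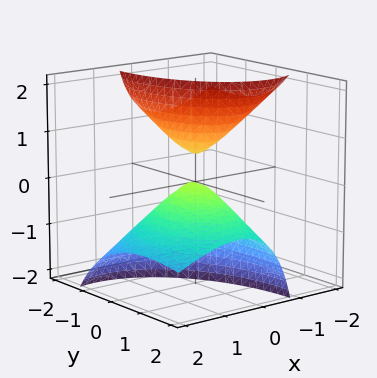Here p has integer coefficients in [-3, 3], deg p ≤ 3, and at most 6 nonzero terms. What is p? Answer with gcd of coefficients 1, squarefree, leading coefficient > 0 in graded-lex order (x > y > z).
2*x^2 + 3*x*z + y^2 + 2*y*z + z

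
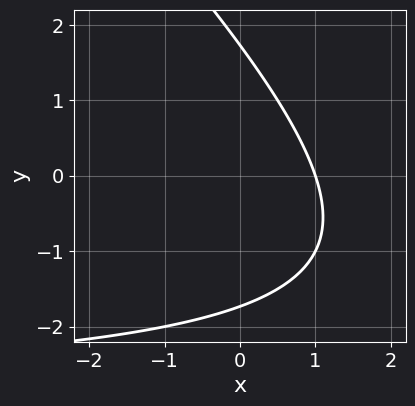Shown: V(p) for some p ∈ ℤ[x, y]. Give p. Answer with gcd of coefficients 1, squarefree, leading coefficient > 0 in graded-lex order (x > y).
x*y + y^2 + 3*x - 3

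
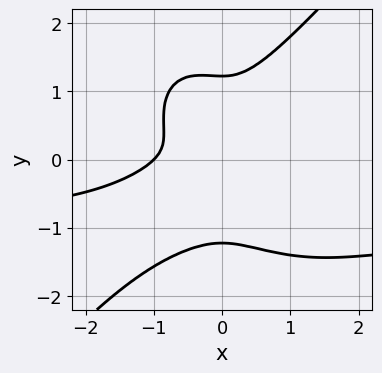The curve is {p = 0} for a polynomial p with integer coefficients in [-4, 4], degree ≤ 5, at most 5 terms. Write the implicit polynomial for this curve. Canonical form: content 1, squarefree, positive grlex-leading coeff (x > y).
3*x^3*y - 2*y^4 + 3*x^3 + 3*x^2 + 3*y^2

The degree is 4 — a generic line meets the curve in up to 4 points.
Observable constraints: one x-axis crossing is at x = -1.
These observations pin down the coefficients.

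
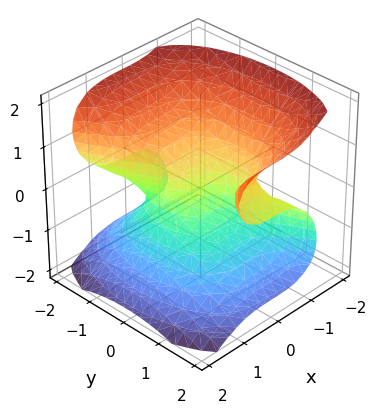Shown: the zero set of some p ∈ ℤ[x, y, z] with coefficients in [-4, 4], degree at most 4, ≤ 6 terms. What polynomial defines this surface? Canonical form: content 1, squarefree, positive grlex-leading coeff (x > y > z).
First, deg p = 3.
Then, observable constraints: one z-axis crossing is at z = 0; it meets the y-axis at y = 0 (among the integer gridlines); one x-axis crossing is at x = 0.
Finally, solving for integer coefficients yields p as stated.

3*x^3 - 2*y^2*z + 3*z^3 + y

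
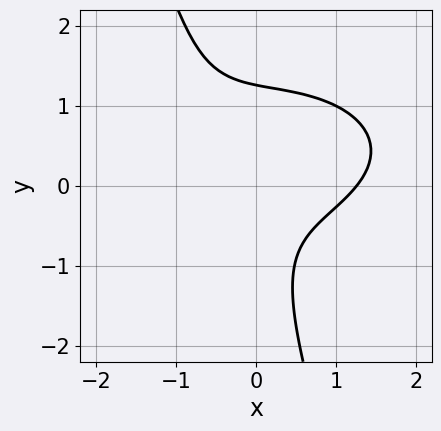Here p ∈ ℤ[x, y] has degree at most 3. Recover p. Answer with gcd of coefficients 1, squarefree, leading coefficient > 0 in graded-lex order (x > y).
The degree is 3 — a generic line meets the curve in up to 3 points.
Putting this together gives p.

x^3 + 3*x*y^2 + y^3 - 3*x*y - 2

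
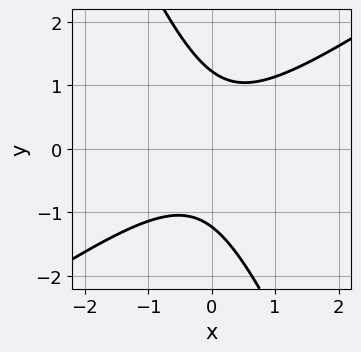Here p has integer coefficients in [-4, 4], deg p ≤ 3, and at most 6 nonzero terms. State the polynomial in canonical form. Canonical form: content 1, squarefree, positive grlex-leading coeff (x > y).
3*x^2 - 3*x*y - 2*y^2 + 3

1. deg p = 2.
2. Observable constraints: it misses every integer gridline on the x-axis.
3. Putting this together gives p.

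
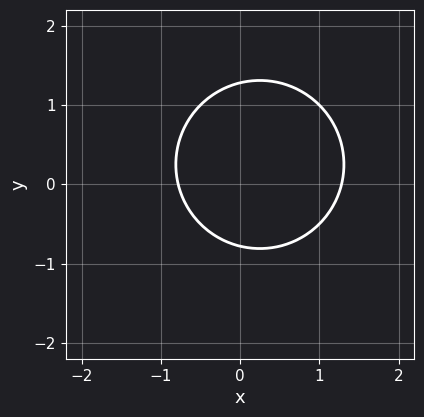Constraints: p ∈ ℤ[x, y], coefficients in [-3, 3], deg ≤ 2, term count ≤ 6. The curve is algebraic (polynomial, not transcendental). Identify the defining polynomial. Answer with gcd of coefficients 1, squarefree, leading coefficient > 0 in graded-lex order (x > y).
2*x^2 + 2*y^2 - x - y - 2

(a) deg p = 2. The shape is more complex than any degree-1 curve.
(b) Matching integer coefficients to the picture gives p.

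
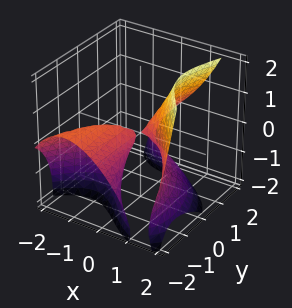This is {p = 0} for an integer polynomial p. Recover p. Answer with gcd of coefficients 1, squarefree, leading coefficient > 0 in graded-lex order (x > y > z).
The picture has 2 separate pieces.
The degree is 3 — the shape is more complex than any degree-2 surface.
Reading off the gridlines: it meets the x-axis at x = 0 (among the integer gridlines); every point of the y-axis in the box is on the surface; it crosses the z-axis at the gridline z = 0.
Together with the visible shape, these determine p as stated.

x^3 - y^2*z + 2*x*y + x*z - z^2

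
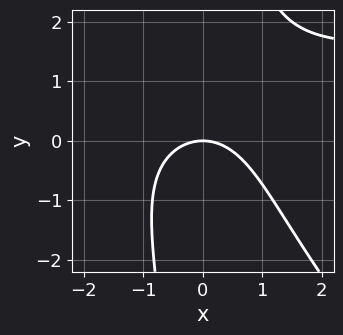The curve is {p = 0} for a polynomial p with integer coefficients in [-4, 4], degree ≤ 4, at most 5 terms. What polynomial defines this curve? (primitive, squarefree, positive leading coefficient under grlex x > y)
x^2*y + x*y^2 - 2*x^2 - 3*y

Degree: the shape is more complex than any degree-2 curve, so deg p = 3.
From the axis intercepts and sections: it crosses the y-axis at the gridline y = 0; it meets the x-axis at x = 0 (among the integer gridlines).
Solving for integer coefficients yields p as stated.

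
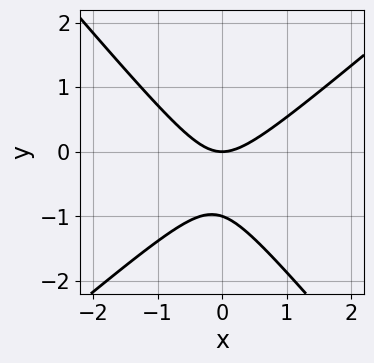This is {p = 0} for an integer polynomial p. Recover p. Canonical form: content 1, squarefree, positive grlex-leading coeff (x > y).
3*x^2 - x*y - 3*y^2 - 3*y

1. deg p = 2. The shape is more complex than any degree-1 curve.
2. Observable constraints: among the integer gridlines, it crosses the y-axis at y ∈ {-1, 0}; it crosses the x-axis at the gridline x = 0.
3. Together with the visible shape, these determine p as stated.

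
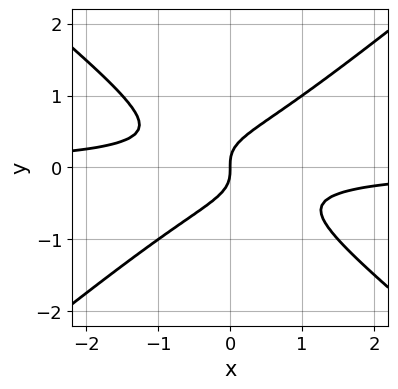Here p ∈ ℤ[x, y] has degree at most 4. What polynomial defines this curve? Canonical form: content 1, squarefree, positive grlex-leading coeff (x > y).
1. Degree: the shape is more complex than any degree-2 curve, so deg p = 3.
2. Observable constraints: it meets the y-axis at y = 0 (among the integer gridlines); it meets the x-axis at x = 0 (among the integer gridlines).
3. These observations pin down the coefficients.

2*x^2*y - 3*y^3 + x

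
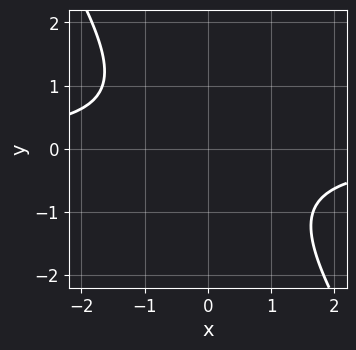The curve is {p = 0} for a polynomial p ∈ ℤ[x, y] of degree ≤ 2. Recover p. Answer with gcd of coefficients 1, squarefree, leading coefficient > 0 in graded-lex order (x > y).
3*x*y + 2*y^2 + 3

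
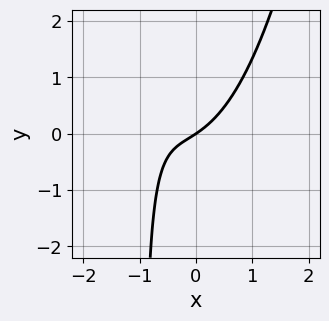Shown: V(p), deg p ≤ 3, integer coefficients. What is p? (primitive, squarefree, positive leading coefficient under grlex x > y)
(a) Degree: no degree-2 curve has this shape, so deg p = 3.
(b) From the axis intercepts and sections: it meets the y-axis at y = 0 (among the integer gridlines); one x-axis crossing is at x = 0.
(c) Fitting integer coefficients to these (and the overall shape) gives p.

3*x^3 + 3*x^2 - 3*x*y + 2*x - 3*y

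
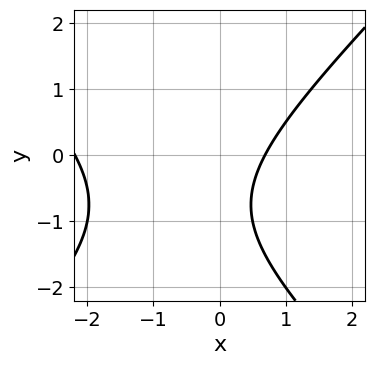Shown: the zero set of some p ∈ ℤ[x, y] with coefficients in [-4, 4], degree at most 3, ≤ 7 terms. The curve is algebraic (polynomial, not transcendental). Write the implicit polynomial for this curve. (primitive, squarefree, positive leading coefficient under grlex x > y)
First, the degree is 2 — a generic line meets the curve in up to 2 points.
Next, from the visible intercepts: the curve avoids every integer y-axis point in the box.
Finally, together with the visible shape, these determine p as stated.

2*x^2 - 2*y^2 + 3*x - 3*y - 3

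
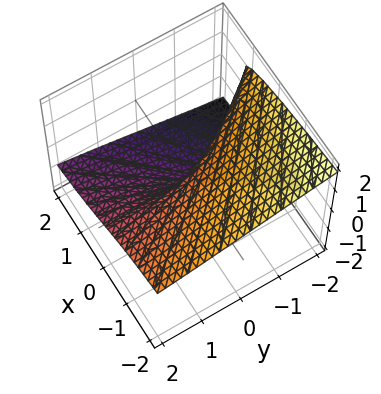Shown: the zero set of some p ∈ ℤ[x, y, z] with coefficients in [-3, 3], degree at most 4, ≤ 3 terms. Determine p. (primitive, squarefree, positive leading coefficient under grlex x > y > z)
z^3 + y*z + x

1. The degree is 3 — no degree-2 surface has this shape.
2. From the visible intercepts: it crosses the x-axis at the gridline x = 0; every point of the y-axis in the box is on the surface.
3. Assembling these constraints gives the stated polynomial.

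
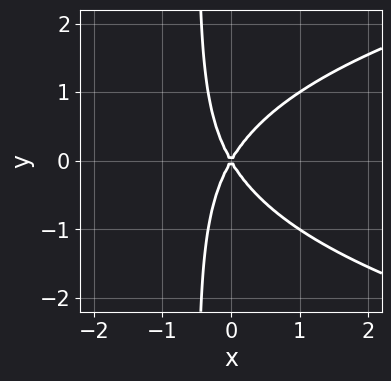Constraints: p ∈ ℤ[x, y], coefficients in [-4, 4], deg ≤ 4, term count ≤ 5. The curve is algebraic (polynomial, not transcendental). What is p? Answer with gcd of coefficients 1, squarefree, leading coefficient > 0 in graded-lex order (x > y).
2*x*y^2 - 3*x^2 + y^2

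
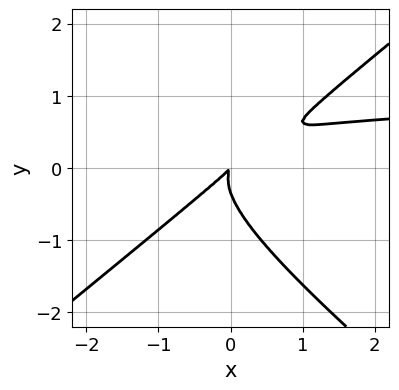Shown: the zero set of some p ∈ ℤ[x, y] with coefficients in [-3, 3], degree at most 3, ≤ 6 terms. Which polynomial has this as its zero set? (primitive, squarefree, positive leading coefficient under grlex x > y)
1. deg p = 3. A generic line meets the curve in up to 3 points.
2. Putting this together gives p.

2*x^2*y - 3*y^3 - 2*x^2 + 3*x*y - y^2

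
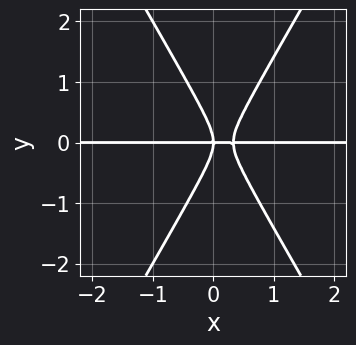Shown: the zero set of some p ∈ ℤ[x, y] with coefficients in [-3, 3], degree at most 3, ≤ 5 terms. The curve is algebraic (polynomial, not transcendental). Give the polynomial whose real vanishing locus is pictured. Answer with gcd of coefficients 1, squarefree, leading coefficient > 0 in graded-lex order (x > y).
First, degree: no degree-2 curve has this shape, so deg p = 3.
Next, from the visible intercepts: one y-axis crossing is at y = 0; every point of the x-axis in the box is on the curve.
Finally, matching integer coefficients to the picture gives p.

3*x^2*y - y^3 - x*y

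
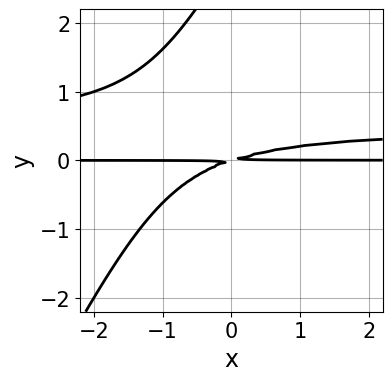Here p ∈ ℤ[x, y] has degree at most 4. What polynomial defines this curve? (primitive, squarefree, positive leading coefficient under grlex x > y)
2*x*y^2 - y^3 - x*y + 3*y^2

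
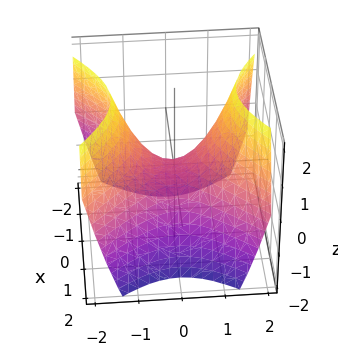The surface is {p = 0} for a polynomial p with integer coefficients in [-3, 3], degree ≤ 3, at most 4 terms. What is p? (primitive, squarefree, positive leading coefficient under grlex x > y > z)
The degree is 2 — a hyperbolic paraboloid; a quadric.
Symmetries: it's symmetric under y → −y, forcing even powers of y; it's symmetric under x → −x, forcing even powers of x.
Reading off the gridlines: one x-axis crossing is at x = 0; one z-axis crossing is at z = 0; it meets the y-axis at y = 0 (among the integer gridlines).
Assembling these constraints gives the stated polynomial.

x^2 - y^2 + z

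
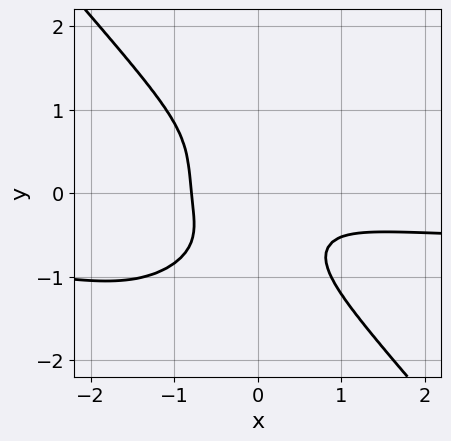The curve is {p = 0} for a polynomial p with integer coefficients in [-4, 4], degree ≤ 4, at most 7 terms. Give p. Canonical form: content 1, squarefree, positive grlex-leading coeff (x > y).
First, deg p = 4. A generic line meets the curve in up to 4 points.
Next, checking where it meets the axes: no y-intercept at any integer in the box.
Finally, these observations pin down the coefficients.

3*x^3*y + 2*y^4 + 2*x^3 + 3*x^2*y + 1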